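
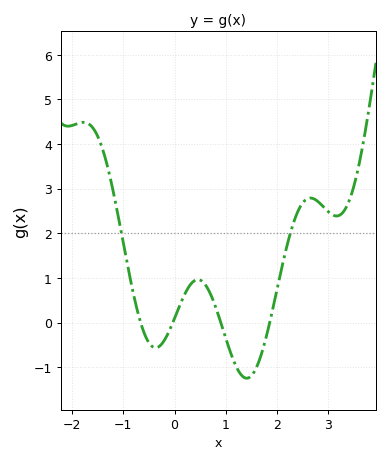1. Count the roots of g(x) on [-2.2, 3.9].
4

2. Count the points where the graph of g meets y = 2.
2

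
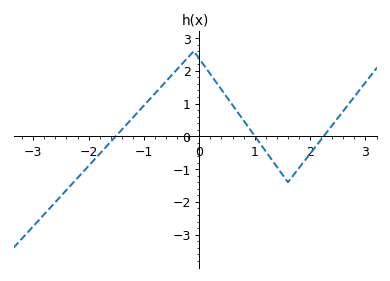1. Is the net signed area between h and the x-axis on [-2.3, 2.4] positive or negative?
positive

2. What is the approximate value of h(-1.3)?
0.4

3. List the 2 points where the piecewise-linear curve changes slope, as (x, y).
(-0.1, 2.6); (1.6, -1.4)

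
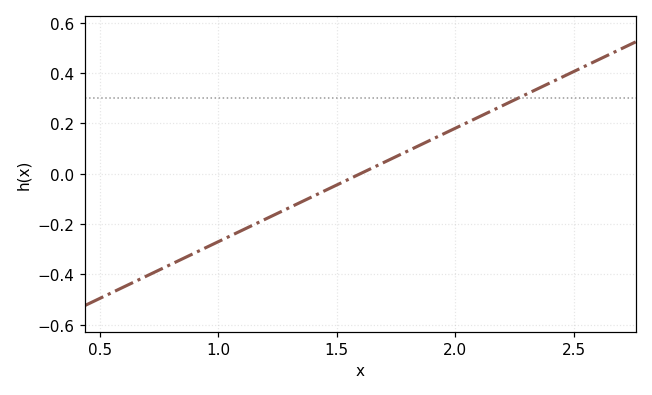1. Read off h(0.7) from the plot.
-0.405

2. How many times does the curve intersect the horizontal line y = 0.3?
1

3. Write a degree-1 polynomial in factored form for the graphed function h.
y = 0.45(x - 1.6)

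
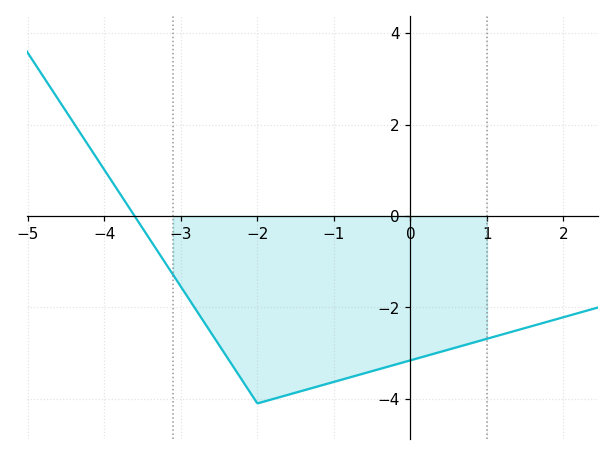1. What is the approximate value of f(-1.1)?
-3.68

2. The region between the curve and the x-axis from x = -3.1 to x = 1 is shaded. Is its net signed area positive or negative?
negative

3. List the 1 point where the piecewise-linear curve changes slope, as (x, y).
(-2, -4.1)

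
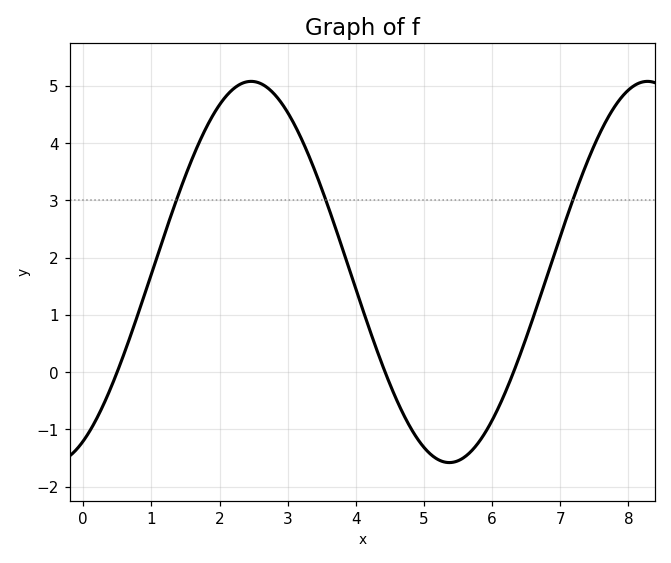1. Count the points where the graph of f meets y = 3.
3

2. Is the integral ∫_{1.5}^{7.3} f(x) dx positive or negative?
positive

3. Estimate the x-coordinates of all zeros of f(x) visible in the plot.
0.4, 4.4, 6.4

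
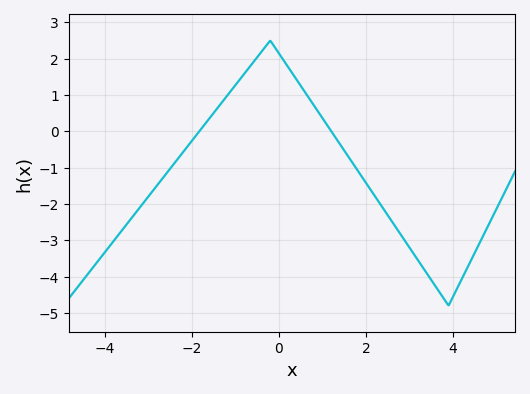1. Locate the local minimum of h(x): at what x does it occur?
4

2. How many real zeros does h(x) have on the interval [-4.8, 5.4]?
2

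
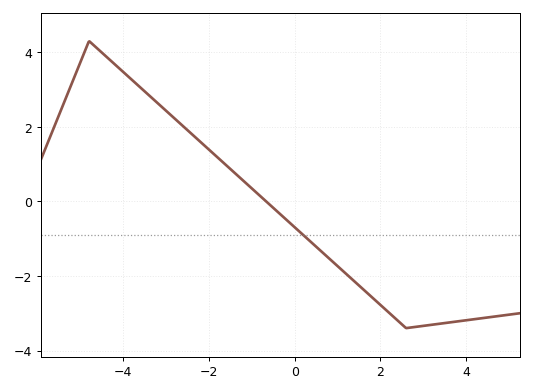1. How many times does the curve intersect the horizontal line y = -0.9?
1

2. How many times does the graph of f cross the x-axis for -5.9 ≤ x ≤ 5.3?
1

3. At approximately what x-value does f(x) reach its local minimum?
2.6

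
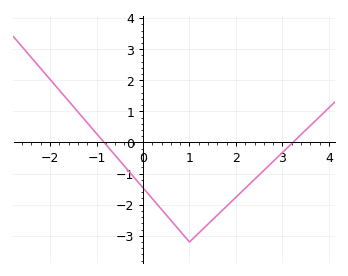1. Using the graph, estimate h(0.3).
-1.98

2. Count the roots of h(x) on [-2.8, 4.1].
2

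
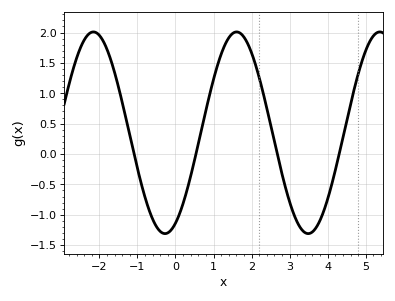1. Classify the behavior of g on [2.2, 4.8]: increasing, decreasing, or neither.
neither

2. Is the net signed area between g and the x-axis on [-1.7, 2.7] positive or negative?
positive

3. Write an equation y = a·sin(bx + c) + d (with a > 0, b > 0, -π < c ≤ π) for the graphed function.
y = 1.66sin(1.7x - 1.1) + 0.35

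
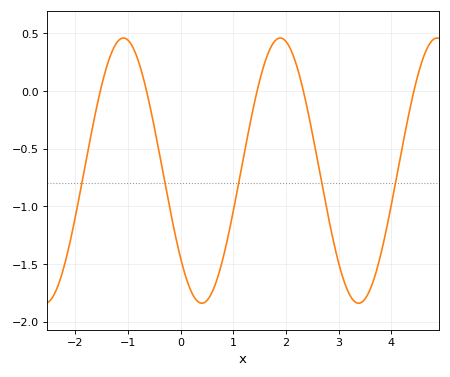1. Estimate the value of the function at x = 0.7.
-1.6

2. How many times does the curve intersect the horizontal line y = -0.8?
5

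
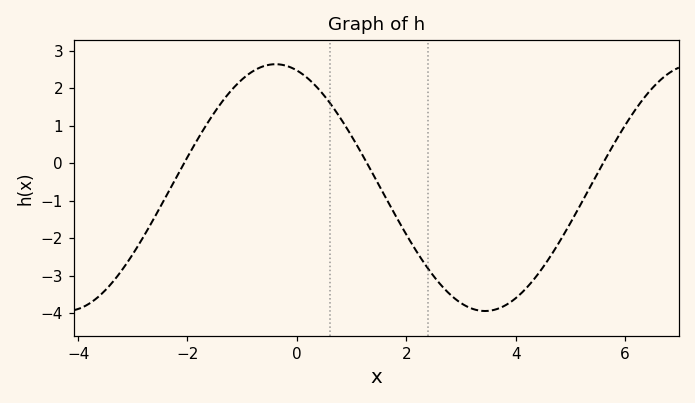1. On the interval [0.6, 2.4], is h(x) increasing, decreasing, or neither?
decreasing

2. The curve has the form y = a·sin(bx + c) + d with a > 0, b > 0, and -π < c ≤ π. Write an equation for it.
y = 3.29sin(0.82x + 1.9) - 0.65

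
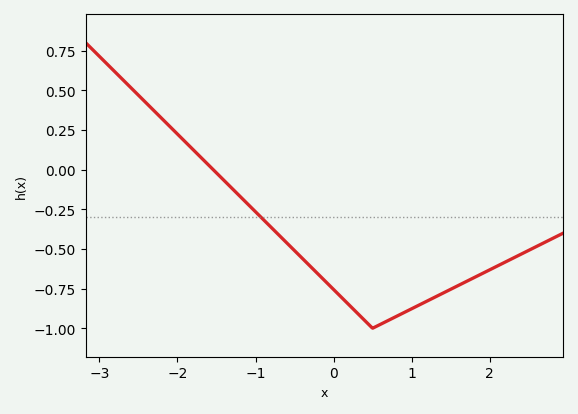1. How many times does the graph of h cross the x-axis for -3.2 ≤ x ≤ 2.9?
1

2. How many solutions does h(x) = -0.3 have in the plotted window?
1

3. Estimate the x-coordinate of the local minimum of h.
0.5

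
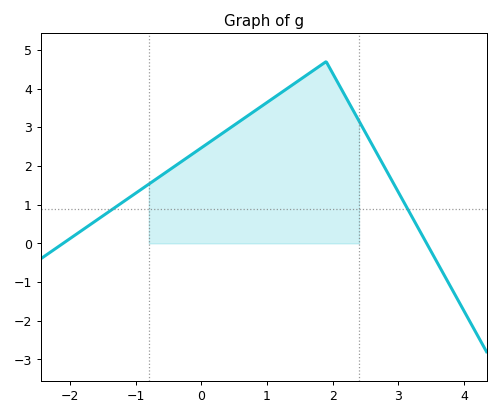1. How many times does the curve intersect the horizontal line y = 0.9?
2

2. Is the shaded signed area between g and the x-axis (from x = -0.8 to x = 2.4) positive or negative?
positive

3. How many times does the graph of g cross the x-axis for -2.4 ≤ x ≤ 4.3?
2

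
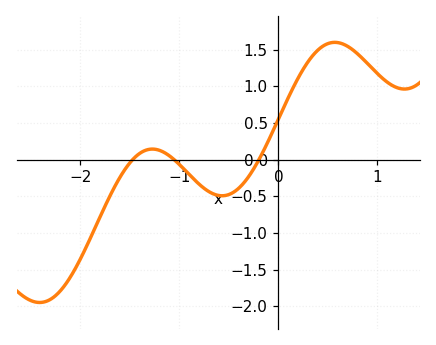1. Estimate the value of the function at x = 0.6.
1.6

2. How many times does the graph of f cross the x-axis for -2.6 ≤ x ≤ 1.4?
3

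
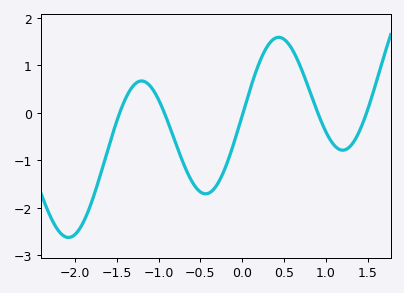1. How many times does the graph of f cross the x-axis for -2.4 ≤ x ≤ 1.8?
5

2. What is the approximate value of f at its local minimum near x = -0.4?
-1.7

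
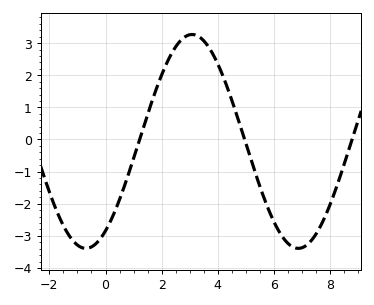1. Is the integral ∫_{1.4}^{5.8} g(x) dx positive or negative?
positive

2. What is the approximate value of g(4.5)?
1.22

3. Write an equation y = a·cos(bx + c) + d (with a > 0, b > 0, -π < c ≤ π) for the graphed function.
y = 3.33cos(0.83x - 2.56) - 0.06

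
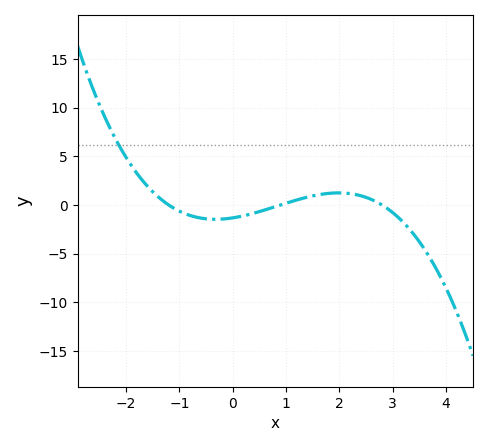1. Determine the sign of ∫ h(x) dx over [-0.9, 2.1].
negative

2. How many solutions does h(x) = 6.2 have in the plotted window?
1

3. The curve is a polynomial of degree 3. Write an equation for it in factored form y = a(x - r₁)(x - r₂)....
y = -0.44(x + 1.2)(x - 0.9)(x - 2.8)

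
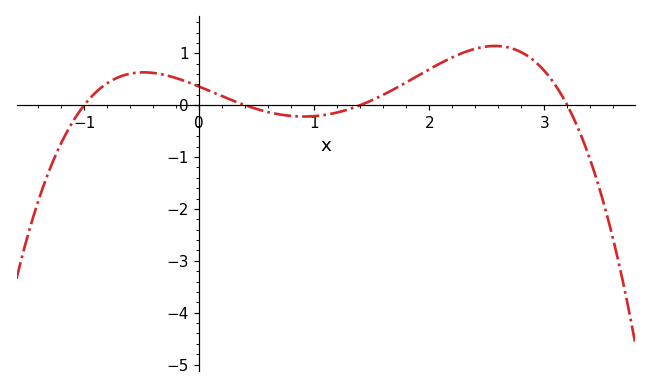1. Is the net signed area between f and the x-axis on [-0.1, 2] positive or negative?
positive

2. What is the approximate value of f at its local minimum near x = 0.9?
-0.2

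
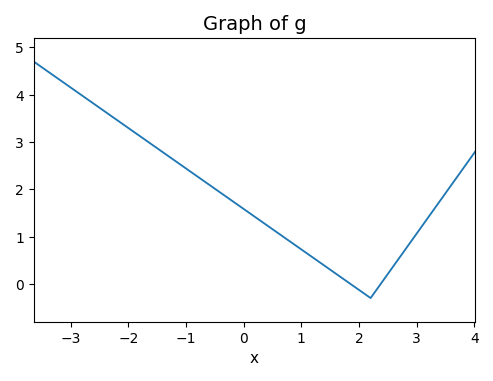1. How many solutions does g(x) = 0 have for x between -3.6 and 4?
2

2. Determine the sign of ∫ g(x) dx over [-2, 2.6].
positive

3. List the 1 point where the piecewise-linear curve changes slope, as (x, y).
(2.2, -0.3)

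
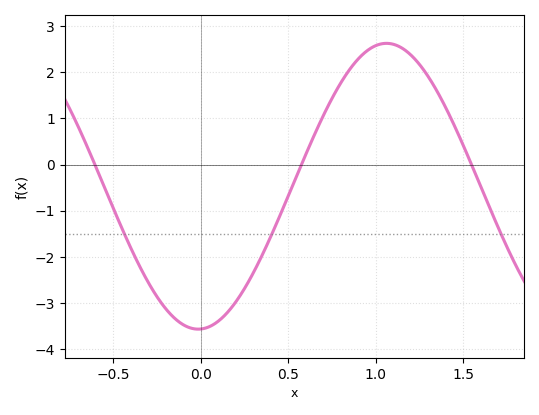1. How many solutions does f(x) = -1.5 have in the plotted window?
3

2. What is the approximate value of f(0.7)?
1.1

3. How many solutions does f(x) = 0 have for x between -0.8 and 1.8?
3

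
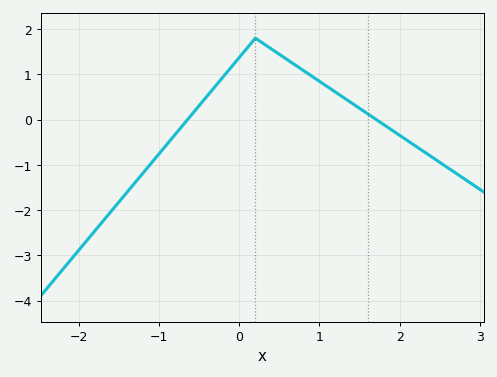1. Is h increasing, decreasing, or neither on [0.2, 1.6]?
decreasing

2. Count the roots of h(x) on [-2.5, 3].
2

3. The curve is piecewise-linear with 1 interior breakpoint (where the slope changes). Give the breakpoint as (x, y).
(0.2, 1.8)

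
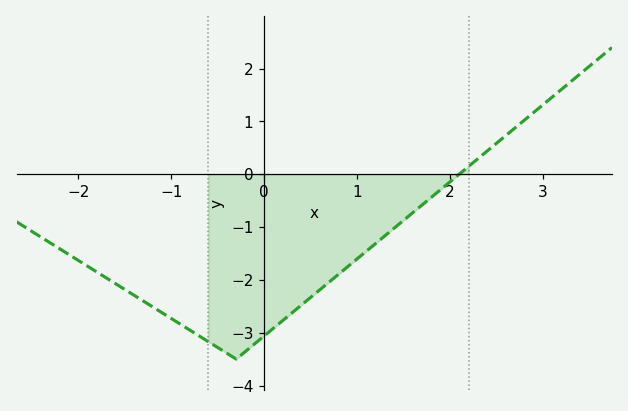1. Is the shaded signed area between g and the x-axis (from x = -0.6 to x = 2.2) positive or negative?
negative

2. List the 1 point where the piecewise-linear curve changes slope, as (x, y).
(-0.3, -3.5)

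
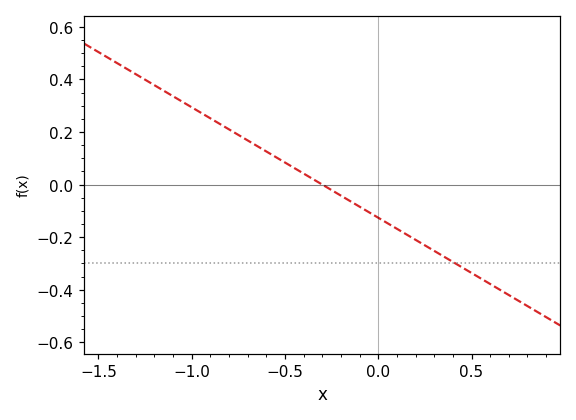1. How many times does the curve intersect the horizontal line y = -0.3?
1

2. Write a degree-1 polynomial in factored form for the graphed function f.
y = -0.42(x + 0.3)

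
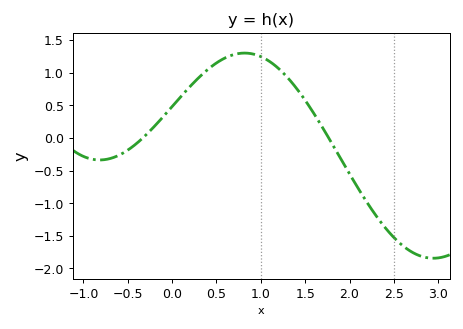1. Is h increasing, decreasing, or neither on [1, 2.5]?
decreasing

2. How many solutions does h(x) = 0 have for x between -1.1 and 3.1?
2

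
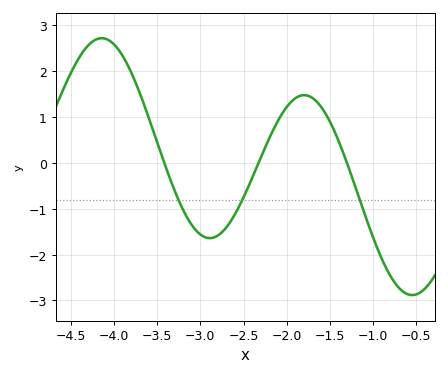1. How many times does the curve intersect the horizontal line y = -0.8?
3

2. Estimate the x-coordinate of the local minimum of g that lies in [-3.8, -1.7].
-2.9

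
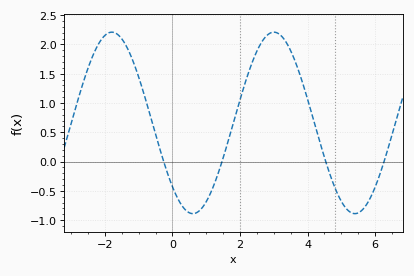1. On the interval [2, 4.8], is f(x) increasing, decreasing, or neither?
neither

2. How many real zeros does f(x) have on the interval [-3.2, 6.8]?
4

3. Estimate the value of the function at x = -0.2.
-0.1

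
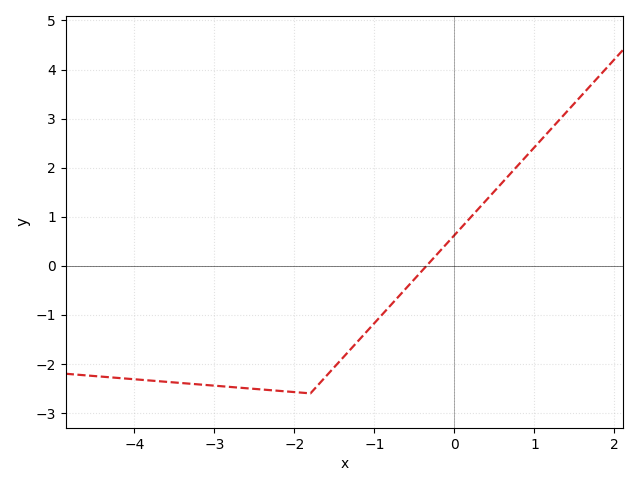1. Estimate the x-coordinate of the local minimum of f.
-1.8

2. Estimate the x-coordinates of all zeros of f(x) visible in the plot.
-0.3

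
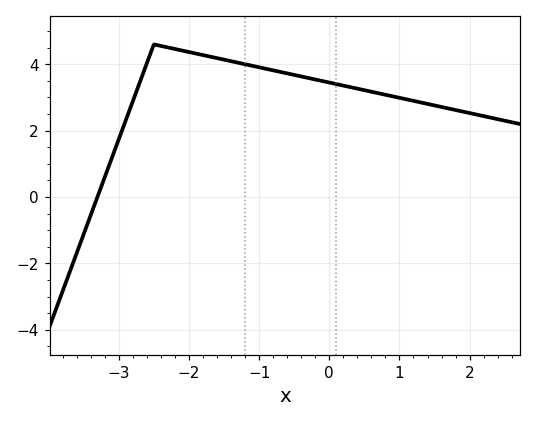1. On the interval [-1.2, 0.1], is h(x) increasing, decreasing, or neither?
decreasing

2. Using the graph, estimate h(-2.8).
2.88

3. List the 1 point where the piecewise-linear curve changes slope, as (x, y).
(-2.5, 4.6)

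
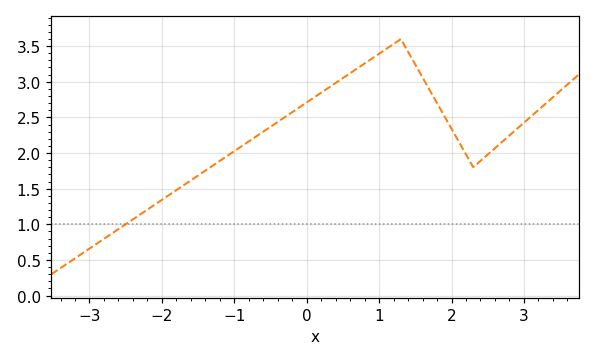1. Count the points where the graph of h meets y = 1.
1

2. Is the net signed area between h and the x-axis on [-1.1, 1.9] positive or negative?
positive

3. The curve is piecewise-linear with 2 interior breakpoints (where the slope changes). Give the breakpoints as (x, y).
(1.3, 3.6); (2.3, 1.8)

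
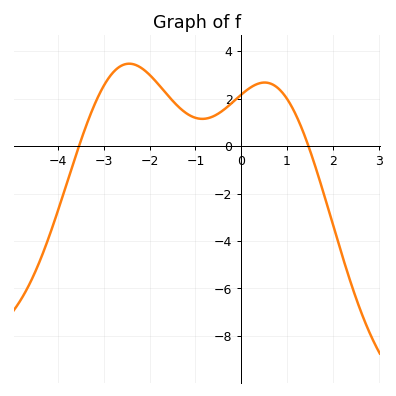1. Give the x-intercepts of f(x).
-3.6, 1.4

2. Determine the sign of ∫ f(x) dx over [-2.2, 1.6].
positive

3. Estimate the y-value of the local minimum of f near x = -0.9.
1.2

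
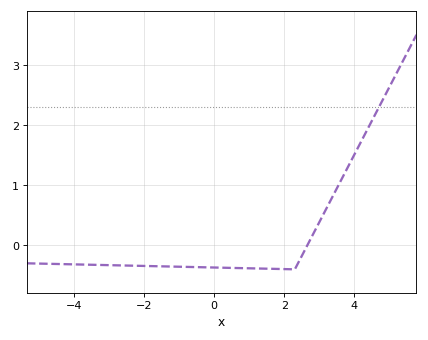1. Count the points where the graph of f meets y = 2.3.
1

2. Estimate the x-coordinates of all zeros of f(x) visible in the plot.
2.66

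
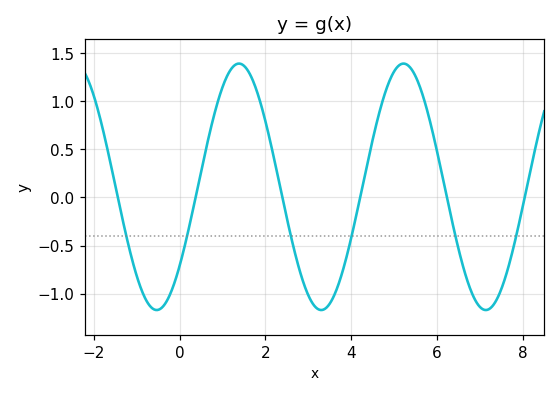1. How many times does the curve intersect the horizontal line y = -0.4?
6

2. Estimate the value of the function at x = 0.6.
0.47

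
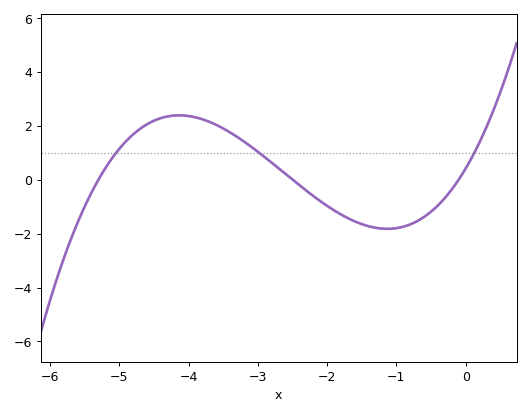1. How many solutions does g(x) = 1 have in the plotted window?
3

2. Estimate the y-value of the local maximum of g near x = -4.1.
2.38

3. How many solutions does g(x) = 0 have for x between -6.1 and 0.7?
3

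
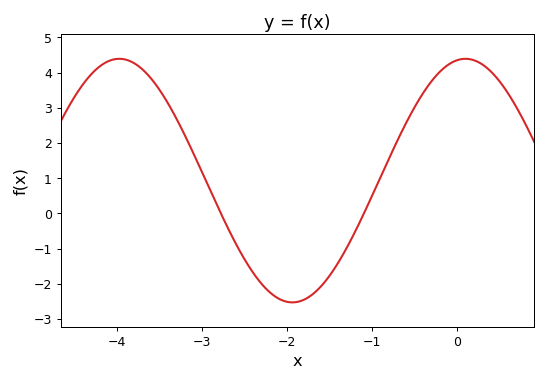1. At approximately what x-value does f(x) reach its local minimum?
-1.9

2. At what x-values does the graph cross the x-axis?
-2.8, -1.1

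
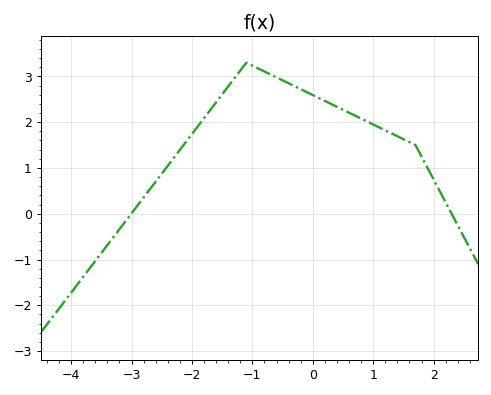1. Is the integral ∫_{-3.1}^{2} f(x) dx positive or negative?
positive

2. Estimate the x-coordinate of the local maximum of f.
-1.1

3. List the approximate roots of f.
-3, 2.3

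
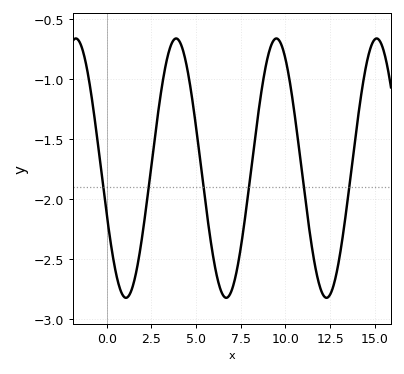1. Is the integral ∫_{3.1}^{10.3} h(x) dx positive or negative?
negative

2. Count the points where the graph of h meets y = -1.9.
6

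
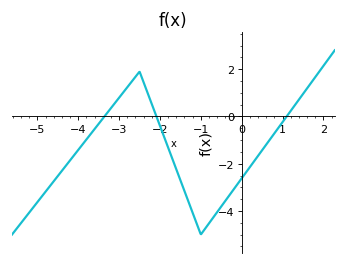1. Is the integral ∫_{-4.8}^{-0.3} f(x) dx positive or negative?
negative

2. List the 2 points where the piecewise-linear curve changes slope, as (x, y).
(-2.5, 1.9); (-1, -5)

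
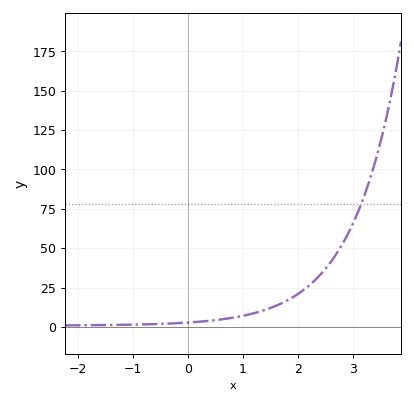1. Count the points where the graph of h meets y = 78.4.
1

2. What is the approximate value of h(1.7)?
15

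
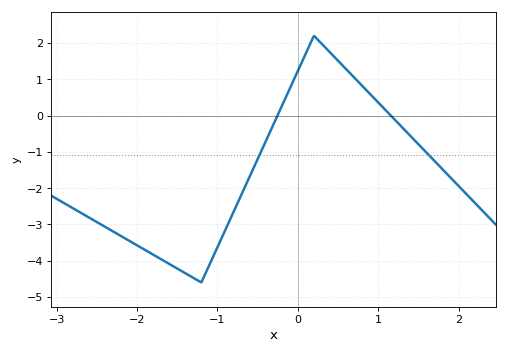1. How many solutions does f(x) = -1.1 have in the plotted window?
2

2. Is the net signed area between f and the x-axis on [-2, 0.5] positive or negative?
negative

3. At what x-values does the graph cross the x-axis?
-0.3, 1.2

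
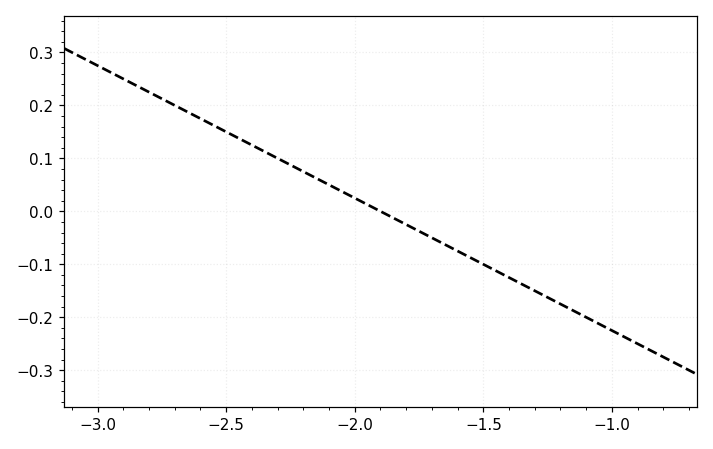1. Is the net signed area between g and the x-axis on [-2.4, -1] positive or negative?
negative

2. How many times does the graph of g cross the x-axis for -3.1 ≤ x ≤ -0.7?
1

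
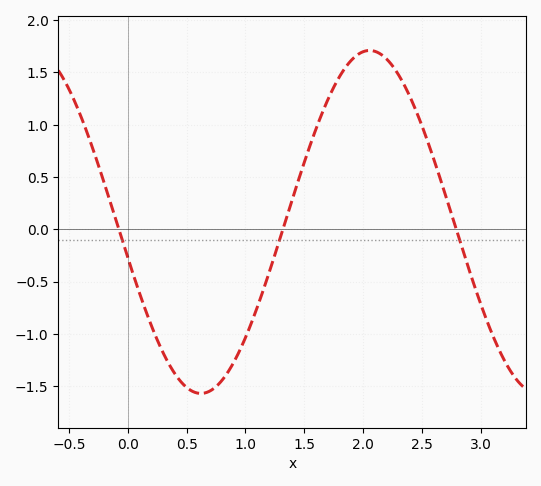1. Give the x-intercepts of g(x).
-0.1, 1.3, 2.8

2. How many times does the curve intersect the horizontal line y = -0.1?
3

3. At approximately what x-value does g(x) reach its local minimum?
0.6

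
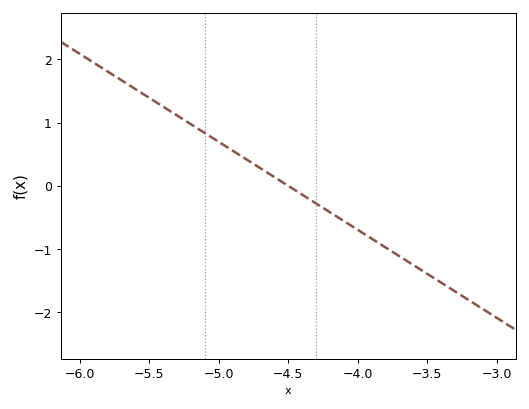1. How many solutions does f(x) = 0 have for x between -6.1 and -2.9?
1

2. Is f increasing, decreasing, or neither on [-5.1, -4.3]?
decreasing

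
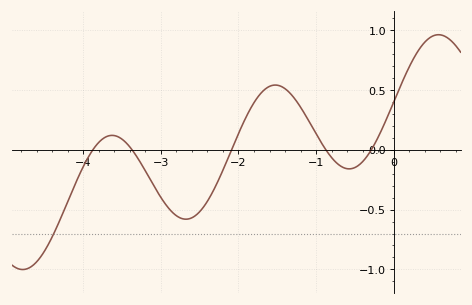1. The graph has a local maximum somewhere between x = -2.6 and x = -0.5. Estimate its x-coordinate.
-1.5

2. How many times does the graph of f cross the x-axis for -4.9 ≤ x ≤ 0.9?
5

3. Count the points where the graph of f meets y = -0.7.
1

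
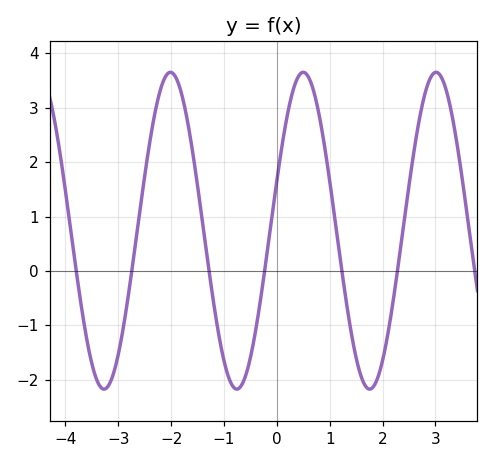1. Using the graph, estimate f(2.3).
0.129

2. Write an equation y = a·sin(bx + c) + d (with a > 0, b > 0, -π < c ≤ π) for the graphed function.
y = 2.91sin(2.5x + 0.322) + 0.74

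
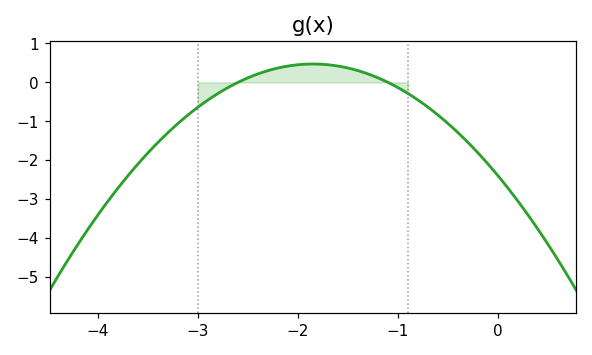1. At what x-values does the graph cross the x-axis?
-2.6, -1.1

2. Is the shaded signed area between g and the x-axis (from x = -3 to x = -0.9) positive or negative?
positive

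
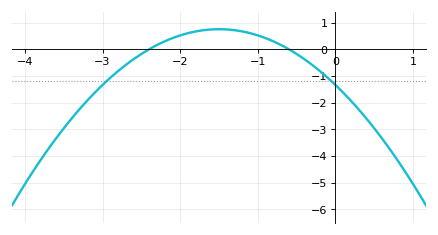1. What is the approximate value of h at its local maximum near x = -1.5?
0.8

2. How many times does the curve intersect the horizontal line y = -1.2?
2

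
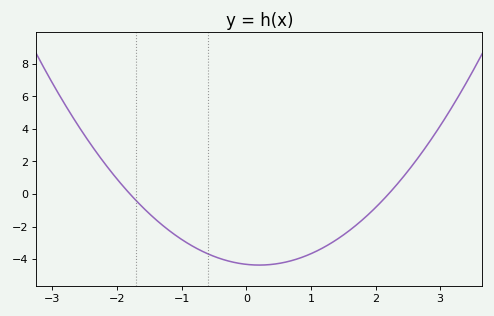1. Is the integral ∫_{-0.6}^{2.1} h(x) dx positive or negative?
negative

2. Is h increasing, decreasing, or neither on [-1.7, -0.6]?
decreasing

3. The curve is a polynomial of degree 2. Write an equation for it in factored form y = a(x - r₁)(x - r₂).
y = 1.09(x + 1.8)(x - 2.2)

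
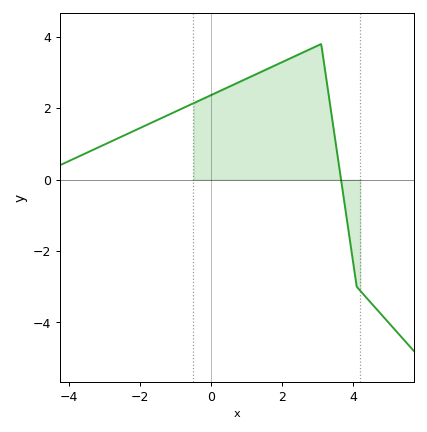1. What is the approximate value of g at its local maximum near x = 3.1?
3.8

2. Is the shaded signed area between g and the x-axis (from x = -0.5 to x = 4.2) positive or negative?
positive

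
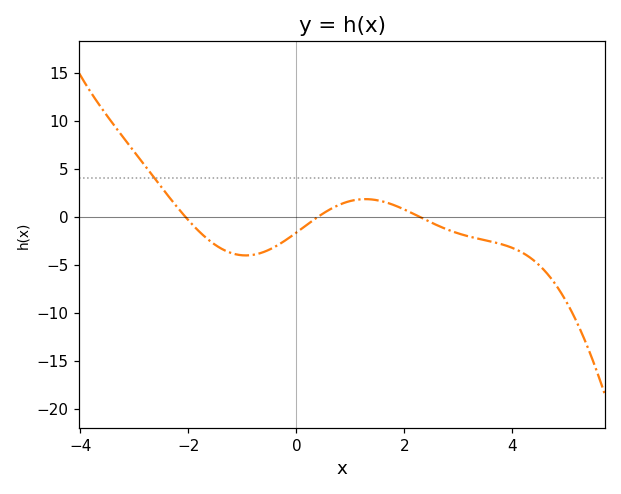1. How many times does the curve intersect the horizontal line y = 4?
1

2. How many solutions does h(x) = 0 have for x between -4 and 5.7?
3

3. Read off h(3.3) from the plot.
-2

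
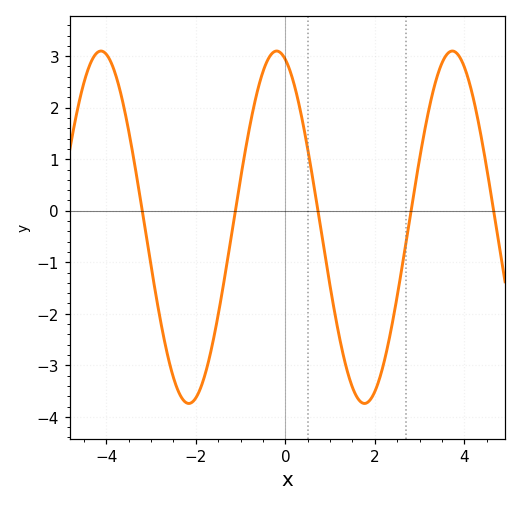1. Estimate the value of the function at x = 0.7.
0.2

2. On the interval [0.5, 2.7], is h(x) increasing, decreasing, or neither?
neither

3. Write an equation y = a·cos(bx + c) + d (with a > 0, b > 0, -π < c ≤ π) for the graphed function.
y = 3.42cos(1.6x + 0.31) - 0.32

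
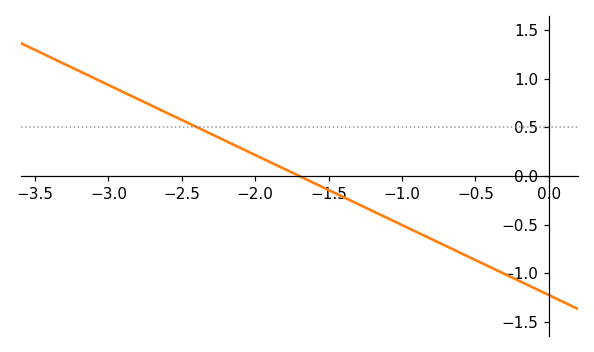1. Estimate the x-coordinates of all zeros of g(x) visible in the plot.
-1.7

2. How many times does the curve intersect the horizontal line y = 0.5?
1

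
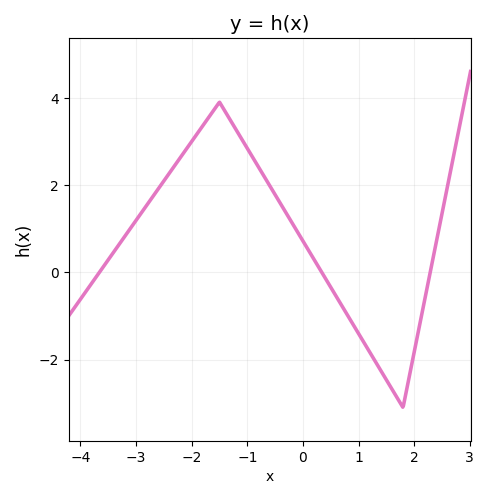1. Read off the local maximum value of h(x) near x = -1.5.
3.9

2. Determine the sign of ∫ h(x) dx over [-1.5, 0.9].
positive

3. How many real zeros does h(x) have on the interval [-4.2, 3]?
3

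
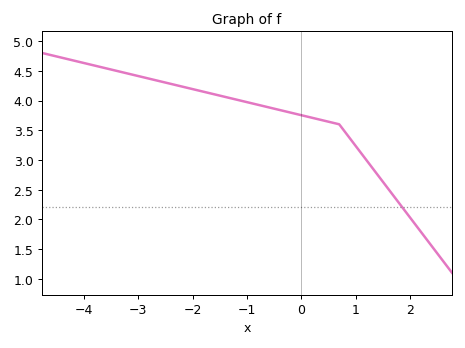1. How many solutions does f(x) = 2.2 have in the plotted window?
1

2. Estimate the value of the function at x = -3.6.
4.55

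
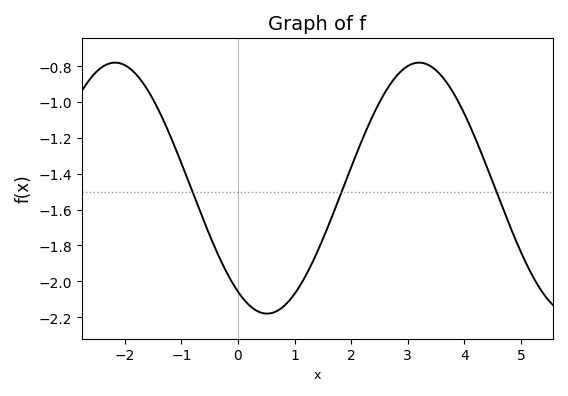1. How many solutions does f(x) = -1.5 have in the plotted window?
3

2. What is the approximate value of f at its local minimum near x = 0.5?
-2.18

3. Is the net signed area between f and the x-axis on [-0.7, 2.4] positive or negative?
negative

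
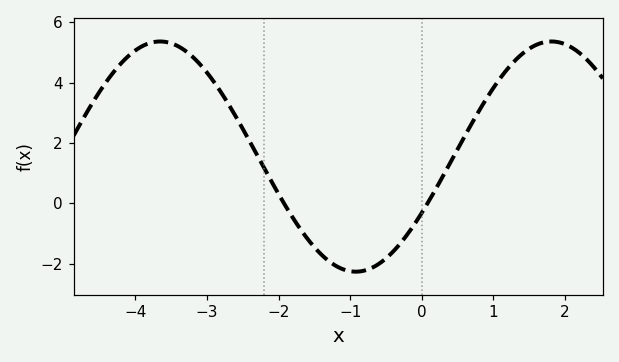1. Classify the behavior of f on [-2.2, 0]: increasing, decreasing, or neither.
neither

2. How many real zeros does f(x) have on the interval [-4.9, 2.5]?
2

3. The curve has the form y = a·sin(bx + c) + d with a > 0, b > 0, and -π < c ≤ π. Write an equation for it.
y = 3.82sin(1.15x - 0.51) + 1.55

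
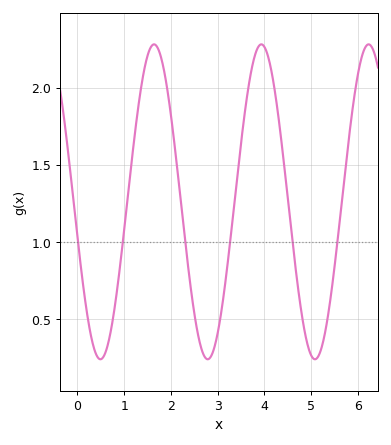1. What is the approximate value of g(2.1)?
1.55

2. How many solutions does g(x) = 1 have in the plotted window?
6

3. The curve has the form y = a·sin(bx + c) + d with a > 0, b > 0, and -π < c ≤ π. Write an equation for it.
y = 1.02sin(2.7x - 2.9) + 1.26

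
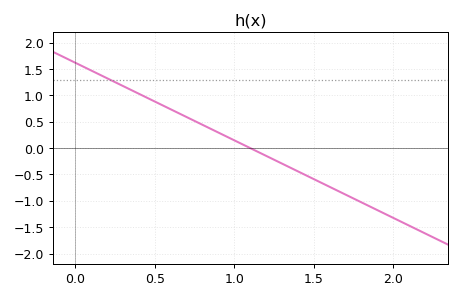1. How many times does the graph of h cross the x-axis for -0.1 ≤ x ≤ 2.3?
1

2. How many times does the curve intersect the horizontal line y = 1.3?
1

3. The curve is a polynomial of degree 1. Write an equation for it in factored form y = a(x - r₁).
y = -1.47(x - 1.1)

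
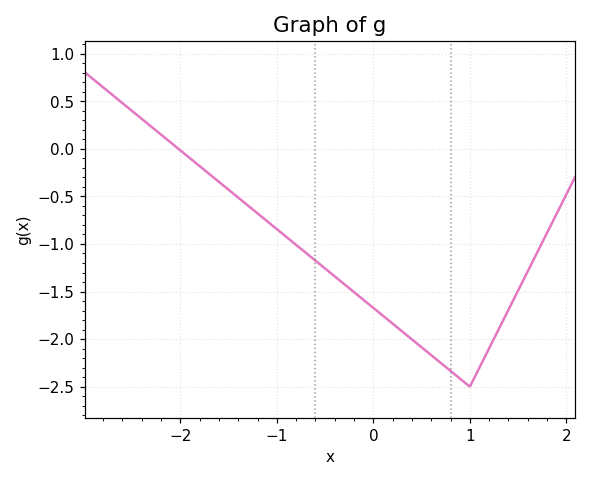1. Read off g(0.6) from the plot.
-2.15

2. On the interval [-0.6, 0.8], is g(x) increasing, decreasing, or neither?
decreasing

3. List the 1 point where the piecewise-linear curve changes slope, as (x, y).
(1, -2.5)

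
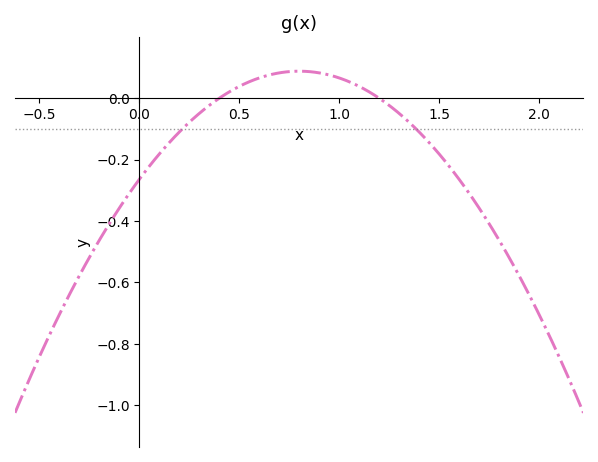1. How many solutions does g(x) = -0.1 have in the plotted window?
2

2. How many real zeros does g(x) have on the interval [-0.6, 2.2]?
2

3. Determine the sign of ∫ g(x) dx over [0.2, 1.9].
negative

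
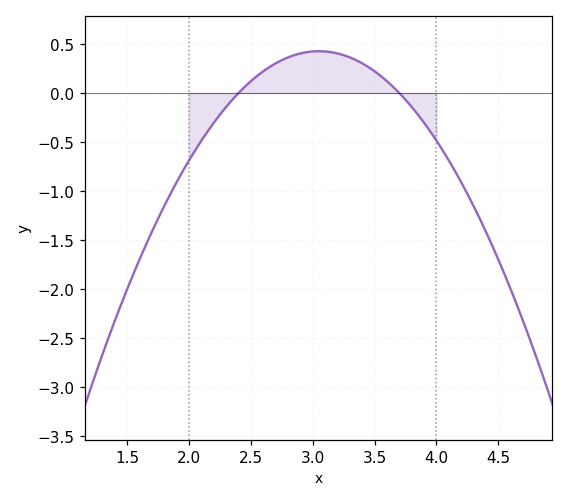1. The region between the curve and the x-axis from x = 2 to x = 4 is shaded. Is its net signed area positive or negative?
positive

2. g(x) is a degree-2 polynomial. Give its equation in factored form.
y = -1.01(x - 2.4)(x - 3.7)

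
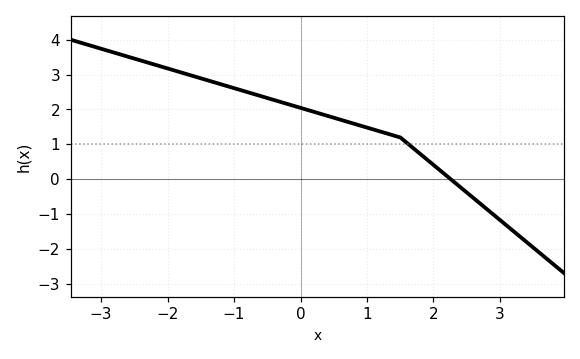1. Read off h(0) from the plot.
2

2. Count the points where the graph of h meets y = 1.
1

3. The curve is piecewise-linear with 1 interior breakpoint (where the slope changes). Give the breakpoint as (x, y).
(1.5, 1.2)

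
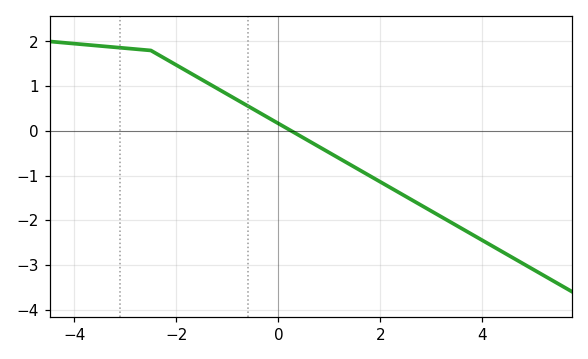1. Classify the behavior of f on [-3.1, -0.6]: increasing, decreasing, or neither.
decreasing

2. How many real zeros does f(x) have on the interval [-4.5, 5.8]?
1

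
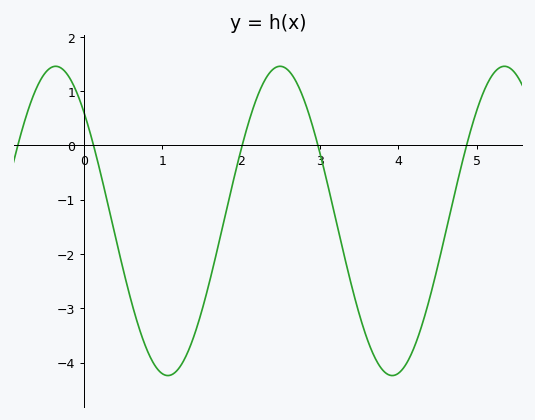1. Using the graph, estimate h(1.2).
-4.1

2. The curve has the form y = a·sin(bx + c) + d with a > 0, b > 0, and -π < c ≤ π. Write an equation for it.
y = 2.85sin(2.2x + 2.4) - 1.39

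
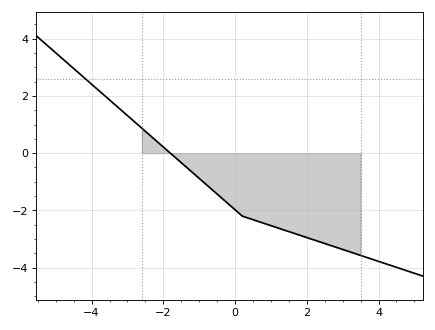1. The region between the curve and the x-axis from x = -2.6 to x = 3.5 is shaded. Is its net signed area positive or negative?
negative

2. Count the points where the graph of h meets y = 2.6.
1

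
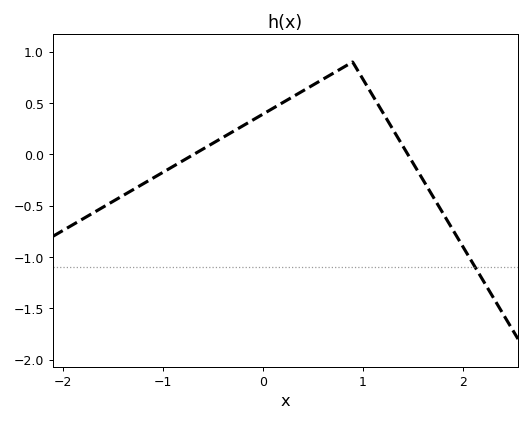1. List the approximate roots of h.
-0.688, 1.45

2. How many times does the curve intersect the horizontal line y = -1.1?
1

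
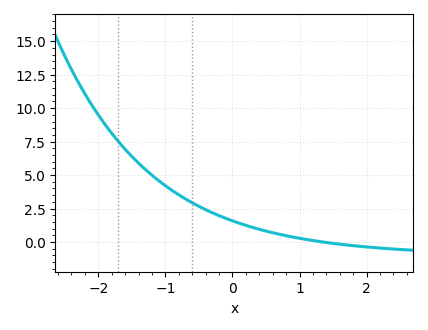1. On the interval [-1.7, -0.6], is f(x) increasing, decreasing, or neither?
decreasing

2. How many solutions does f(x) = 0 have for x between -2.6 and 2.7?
1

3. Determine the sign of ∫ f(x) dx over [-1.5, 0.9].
positive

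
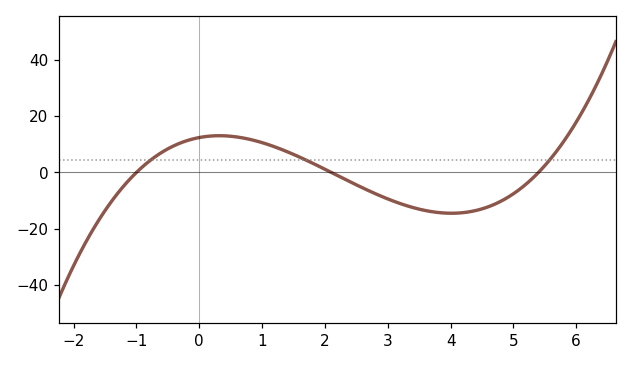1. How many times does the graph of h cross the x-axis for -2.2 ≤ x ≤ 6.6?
3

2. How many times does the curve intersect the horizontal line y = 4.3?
3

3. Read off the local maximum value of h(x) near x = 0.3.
14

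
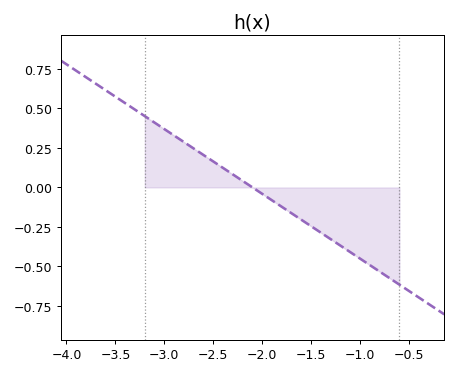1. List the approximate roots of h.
-2.1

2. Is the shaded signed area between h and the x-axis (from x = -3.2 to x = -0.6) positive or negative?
negative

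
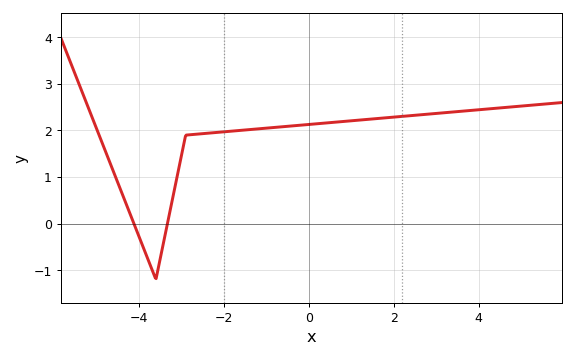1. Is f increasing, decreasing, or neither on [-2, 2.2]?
increasing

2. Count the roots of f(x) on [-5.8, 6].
2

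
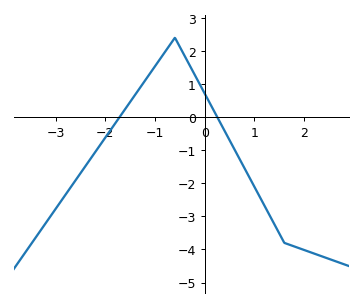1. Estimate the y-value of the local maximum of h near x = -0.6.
2.4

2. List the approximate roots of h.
-1.7, 0.3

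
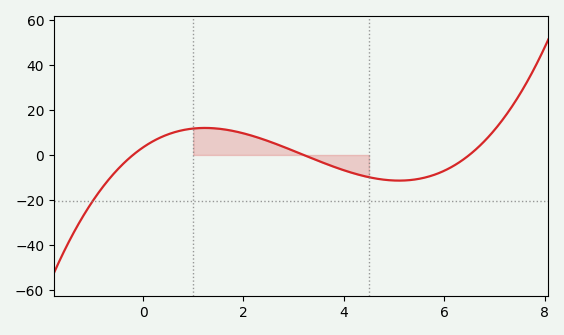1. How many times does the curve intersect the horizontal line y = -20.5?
1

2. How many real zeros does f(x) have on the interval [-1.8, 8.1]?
3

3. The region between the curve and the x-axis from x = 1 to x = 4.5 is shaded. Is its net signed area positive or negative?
positive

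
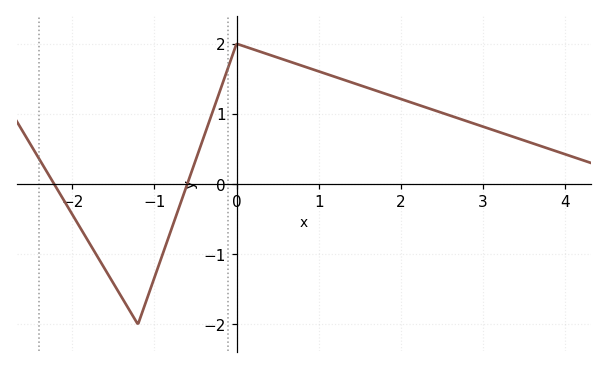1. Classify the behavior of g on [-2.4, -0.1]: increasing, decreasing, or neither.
neither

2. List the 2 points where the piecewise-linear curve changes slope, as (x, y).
(-1.2, -2); (0, 2)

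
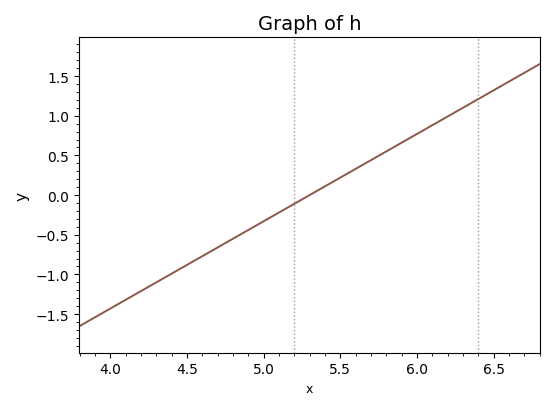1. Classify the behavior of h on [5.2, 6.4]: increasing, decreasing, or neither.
increasing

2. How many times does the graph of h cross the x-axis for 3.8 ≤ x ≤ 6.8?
1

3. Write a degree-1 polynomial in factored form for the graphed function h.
y = 1.1(x - 5.3)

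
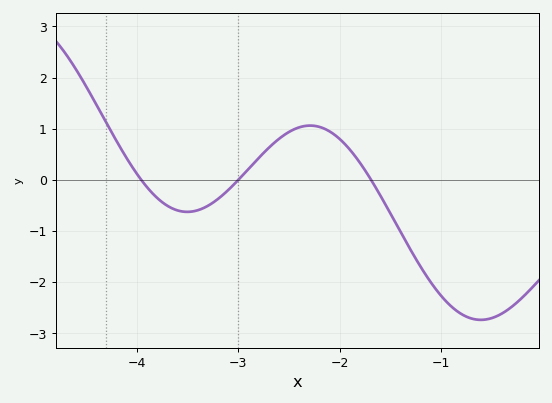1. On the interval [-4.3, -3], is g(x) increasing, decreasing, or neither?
neither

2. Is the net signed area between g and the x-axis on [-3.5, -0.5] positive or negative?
negative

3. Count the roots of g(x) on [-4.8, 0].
3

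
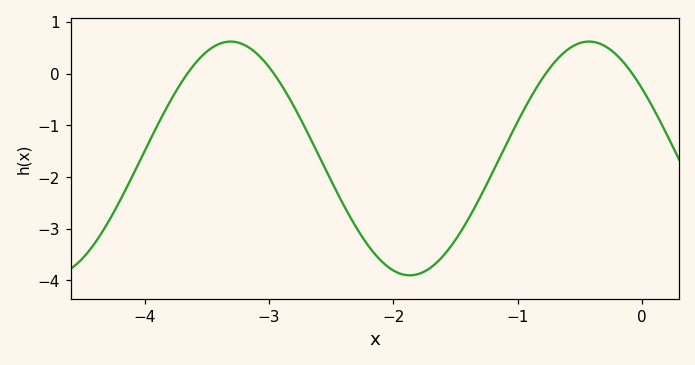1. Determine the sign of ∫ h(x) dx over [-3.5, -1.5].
negative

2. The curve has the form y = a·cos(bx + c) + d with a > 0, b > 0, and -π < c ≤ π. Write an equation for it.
y = 2.26cos(2.18x + 0.932) - 1.64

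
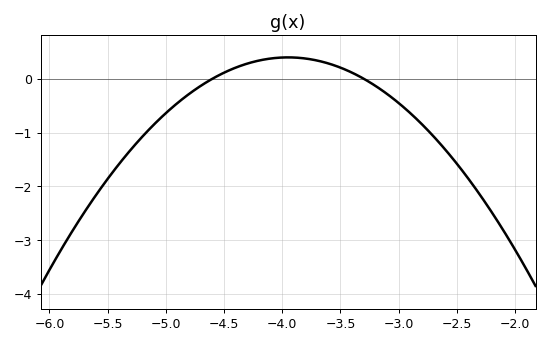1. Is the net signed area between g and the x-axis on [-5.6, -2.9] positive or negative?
negative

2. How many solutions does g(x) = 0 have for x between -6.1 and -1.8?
2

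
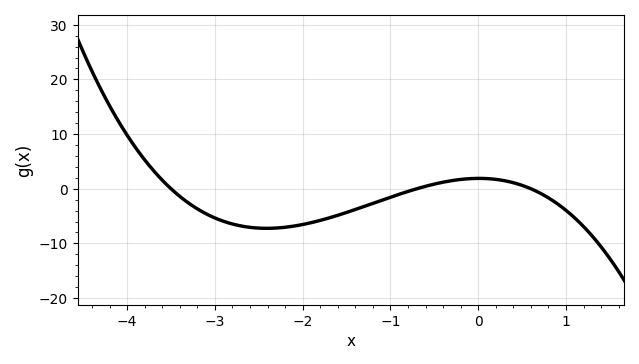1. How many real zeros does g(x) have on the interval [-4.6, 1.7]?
3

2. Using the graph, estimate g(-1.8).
-6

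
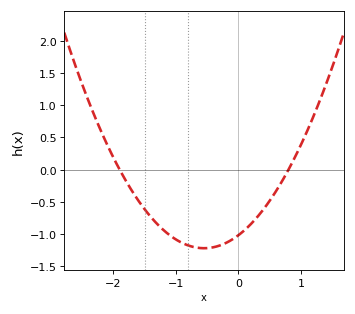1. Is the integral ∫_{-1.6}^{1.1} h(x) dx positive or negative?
negative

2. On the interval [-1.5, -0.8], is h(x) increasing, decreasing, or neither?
decreasing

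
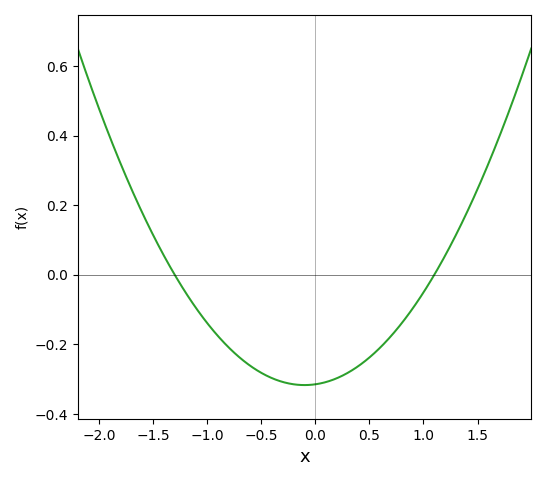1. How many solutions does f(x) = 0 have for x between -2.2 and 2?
2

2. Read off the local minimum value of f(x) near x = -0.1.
-0.32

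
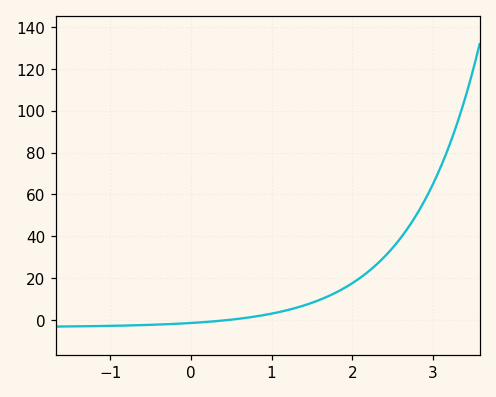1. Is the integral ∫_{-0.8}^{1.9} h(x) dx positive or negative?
positive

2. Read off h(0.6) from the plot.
0.619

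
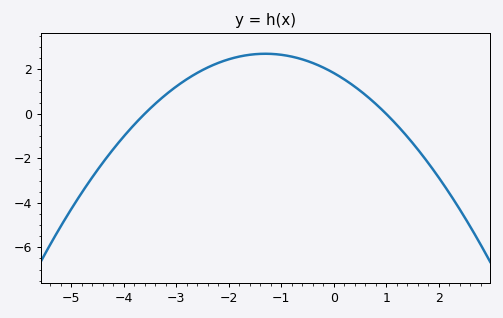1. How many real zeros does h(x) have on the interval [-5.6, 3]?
2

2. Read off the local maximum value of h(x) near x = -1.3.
2.7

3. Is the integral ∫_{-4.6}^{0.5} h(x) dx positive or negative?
positive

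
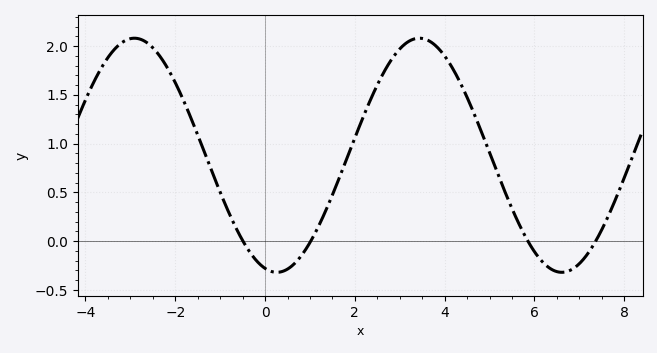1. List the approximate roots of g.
-0.493, 1.02, 5.85, 7.36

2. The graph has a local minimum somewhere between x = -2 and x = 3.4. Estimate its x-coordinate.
0.264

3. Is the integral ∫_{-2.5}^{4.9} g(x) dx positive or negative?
positive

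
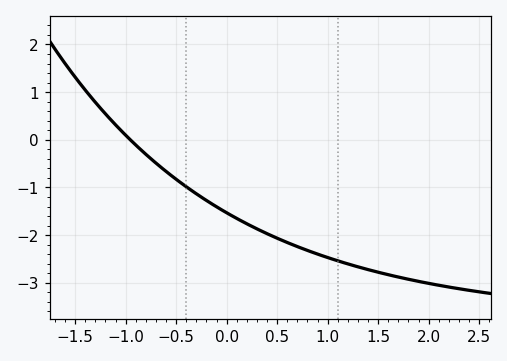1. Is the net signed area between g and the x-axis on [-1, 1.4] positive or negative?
negative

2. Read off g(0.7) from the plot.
-2.24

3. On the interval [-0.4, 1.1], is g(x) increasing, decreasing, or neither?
decreasing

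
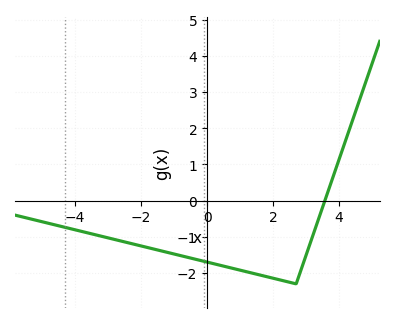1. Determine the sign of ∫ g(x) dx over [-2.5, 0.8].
negative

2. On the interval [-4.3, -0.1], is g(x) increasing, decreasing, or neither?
decreasing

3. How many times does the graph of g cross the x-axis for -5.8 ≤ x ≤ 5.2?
1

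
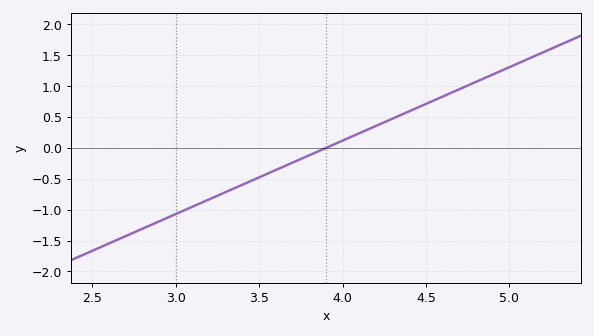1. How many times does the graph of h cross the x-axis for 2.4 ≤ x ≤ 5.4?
1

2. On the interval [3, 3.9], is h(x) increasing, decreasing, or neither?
increasing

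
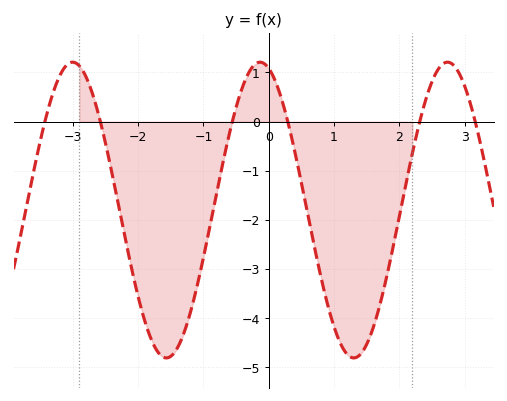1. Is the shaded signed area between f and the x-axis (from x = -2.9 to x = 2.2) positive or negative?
negative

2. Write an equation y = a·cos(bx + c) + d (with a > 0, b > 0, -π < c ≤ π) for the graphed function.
y = 3.01cos(2.2x + 0.29) - 1.8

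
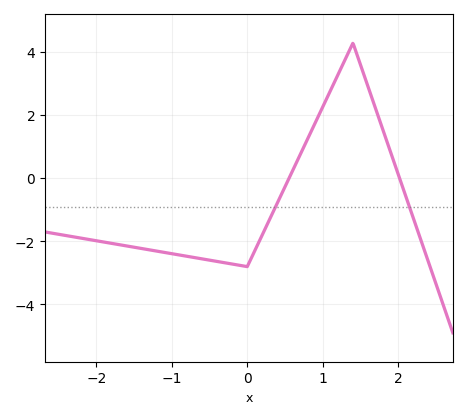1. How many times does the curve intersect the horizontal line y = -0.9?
2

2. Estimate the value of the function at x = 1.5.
3.6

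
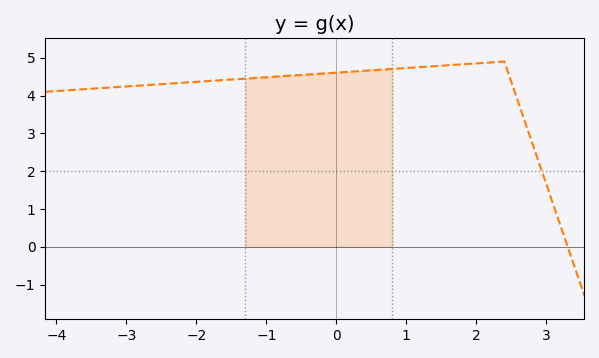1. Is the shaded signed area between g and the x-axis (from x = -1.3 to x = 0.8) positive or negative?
positive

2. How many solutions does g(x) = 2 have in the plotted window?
1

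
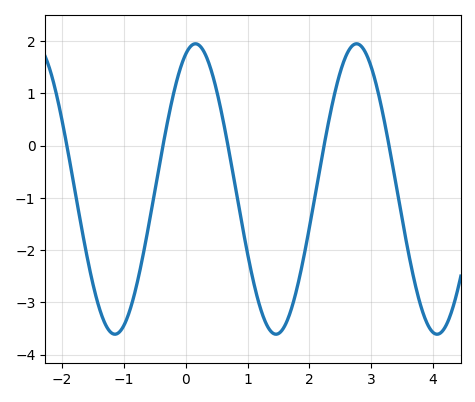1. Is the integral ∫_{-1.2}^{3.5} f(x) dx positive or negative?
negative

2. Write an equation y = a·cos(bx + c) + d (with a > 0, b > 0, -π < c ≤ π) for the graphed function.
y = 2.78cos(2.41x - 0.38) - 0.83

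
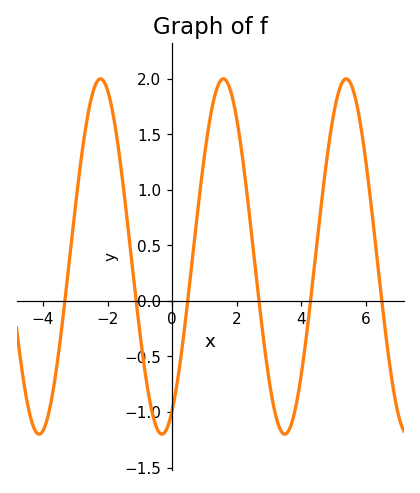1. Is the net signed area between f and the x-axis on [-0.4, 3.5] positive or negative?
positive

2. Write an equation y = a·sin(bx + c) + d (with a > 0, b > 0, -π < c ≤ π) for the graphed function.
y = 1.6sin(1.65x - 1.05) + 0.4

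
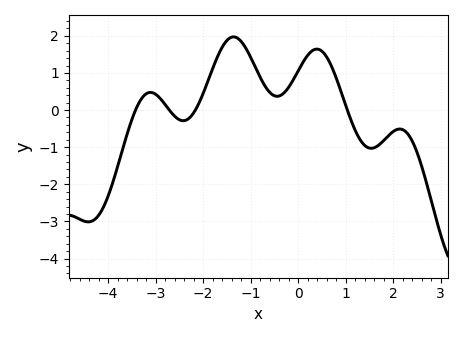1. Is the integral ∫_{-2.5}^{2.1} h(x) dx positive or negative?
positive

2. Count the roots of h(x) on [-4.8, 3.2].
4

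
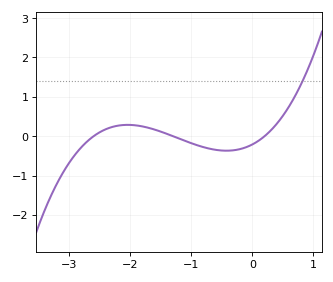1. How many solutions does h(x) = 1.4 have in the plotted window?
1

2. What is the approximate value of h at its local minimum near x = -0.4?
-0.4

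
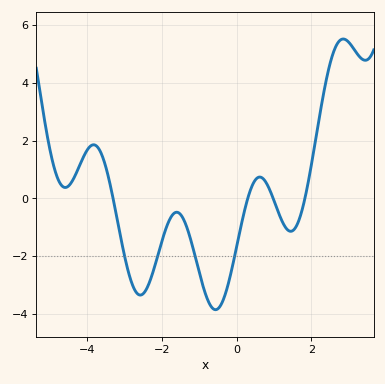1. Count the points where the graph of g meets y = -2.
4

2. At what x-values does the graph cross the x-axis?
-3.3, 0.299, 0.979, 1.83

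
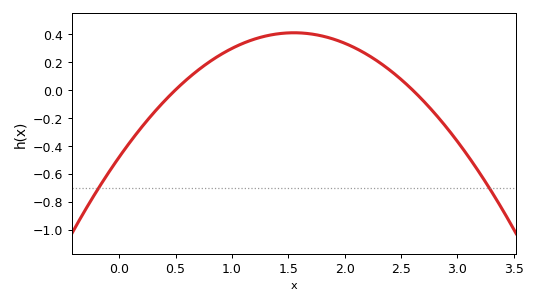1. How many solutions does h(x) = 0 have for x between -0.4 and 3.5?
2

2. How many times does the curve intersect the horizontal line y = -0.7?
2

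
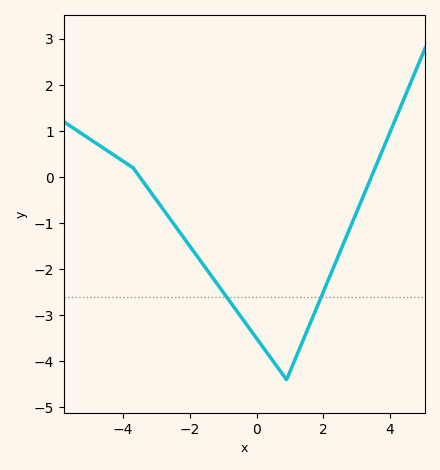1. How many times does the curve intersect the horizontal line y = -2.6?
2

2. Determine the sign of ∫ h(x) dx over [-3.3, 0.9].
negative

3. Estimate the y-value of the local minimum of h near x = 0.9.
-4.4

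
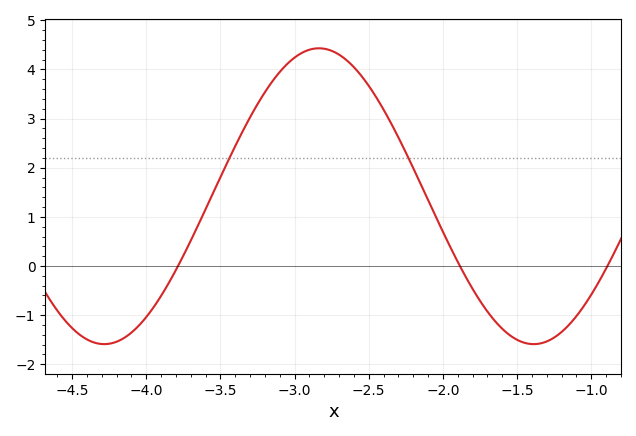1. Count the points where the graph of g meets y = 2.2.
2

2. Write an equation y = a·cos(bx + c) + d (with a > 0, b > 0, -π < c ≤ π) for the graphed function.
y = 3.01cos(2.2x - 0.13) + 1.42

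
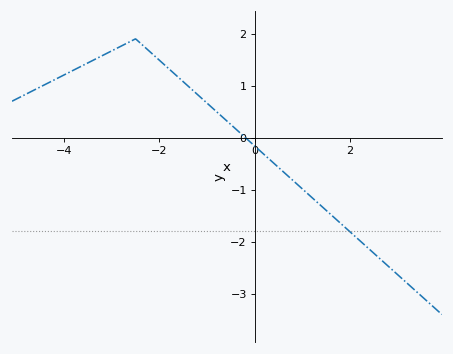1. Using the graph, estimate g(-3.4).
1.48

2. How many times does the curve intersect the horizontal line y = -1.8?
1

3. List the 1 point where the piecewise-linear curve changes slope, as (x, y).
(-2.5, 1.9)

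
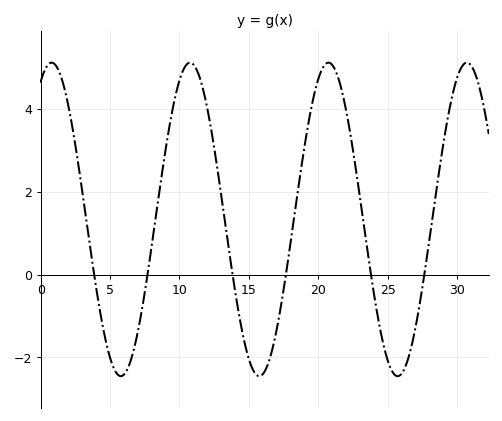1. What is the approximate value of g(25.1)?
-2.16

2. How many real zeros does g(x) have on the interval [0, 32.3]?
6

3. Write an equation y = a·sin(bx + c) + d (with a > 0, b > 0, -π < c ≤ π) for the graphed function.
y = 3.78sin(0.63x + 1.07) + 1.33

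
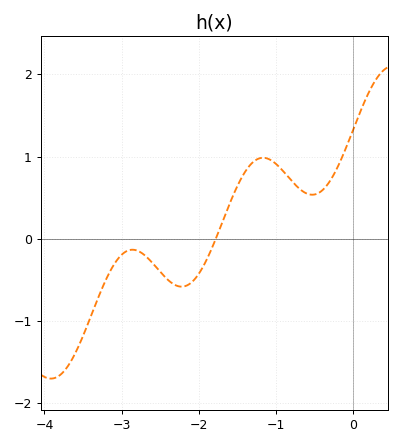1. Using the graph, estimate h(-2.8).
-0.142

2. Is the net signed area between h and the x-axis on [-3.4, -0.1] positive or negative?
positive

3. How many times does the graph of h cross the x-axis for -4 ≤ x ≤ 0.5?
1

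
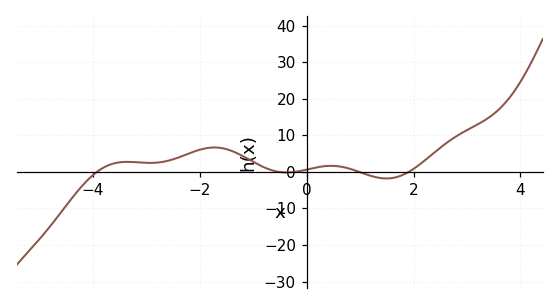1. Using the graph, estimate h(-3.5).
3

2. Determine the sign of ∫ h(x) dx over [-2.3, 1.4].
positive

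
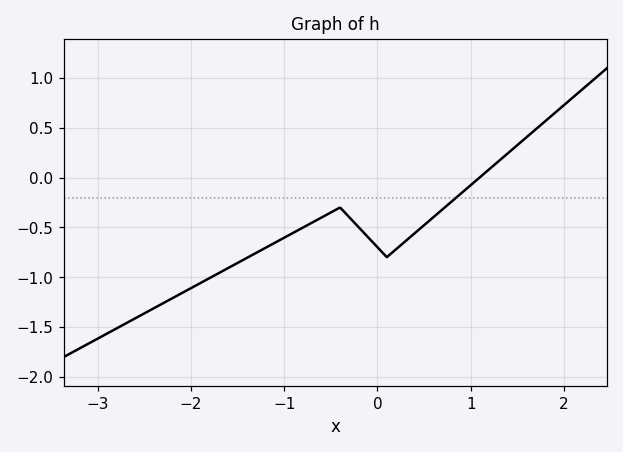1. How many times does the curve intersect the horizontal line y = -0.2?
1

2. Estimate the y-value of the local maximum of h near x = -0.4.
-0.301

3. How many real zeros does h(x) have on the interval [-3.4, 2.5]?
1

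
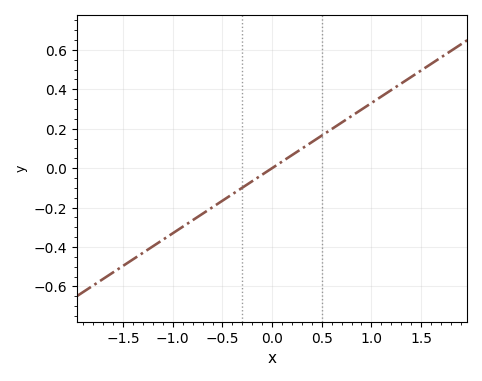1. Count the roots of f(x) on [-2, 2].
1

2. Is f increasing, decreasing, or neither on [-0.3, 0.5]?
increasing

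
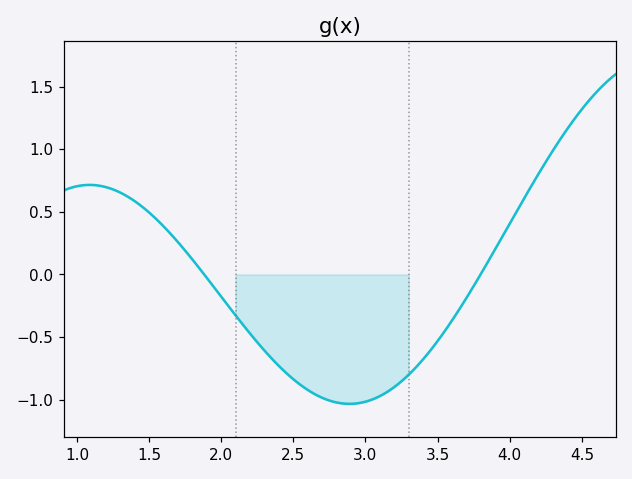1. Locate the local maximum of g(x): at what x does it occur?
1.1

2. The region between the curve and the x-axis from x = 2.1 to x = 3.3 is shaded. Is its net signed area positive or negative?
negative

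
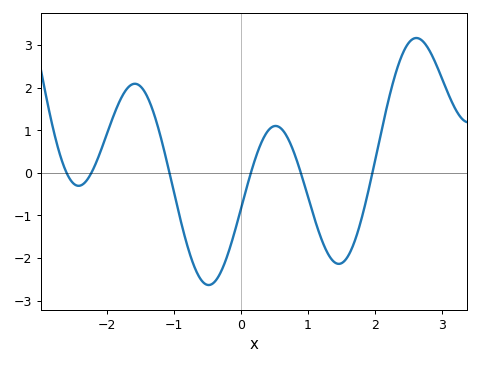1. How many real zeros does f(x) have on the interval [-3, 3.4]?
6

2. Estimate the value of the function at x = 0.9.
0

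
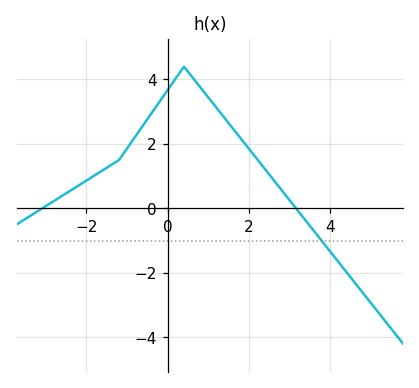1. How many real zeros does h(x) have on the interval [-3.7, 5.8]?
2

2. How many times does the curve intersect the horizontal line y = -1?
1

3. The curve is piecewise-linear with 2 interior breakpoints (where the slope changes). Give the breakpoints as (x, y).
(-1.2, 1.5); (0.4, 4.4)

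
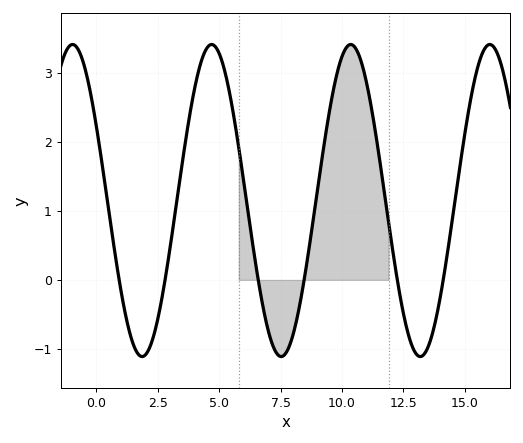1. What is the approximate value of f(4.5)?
3.4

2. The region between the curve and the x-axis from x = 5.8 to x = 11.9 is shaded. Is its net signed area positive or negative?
positive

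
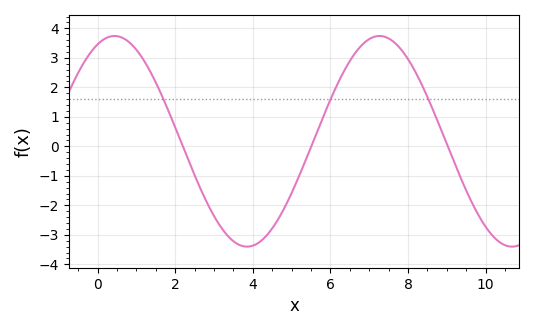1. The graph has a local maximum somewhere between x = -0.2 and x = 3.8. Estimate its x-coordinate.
0.4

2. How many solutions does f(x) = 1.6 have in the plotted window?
3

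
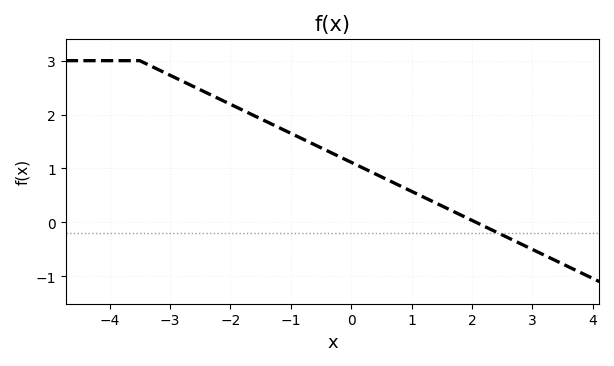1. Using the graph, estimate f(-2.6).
2.5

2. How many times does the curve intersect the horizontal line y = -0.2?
1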